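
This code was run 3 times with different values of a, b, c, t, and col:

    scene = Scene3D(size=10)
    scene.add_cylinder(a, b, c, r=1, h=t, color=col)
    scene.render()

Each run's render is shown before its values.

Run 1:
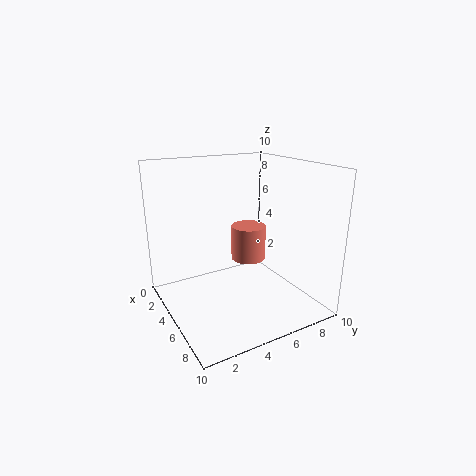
a = 8, b = 4, c = 5, t = 2, col = 'salmon'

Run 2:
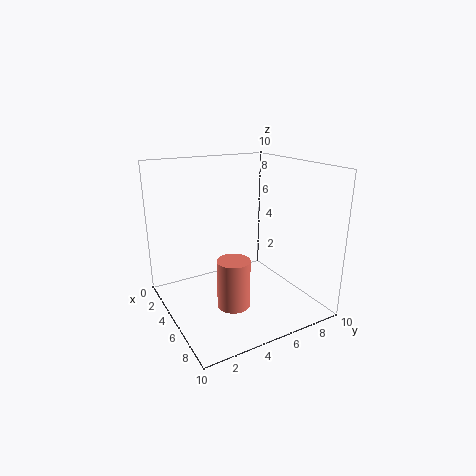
a = 8, b = 3, c = 2, t = 3, col = 'salmon'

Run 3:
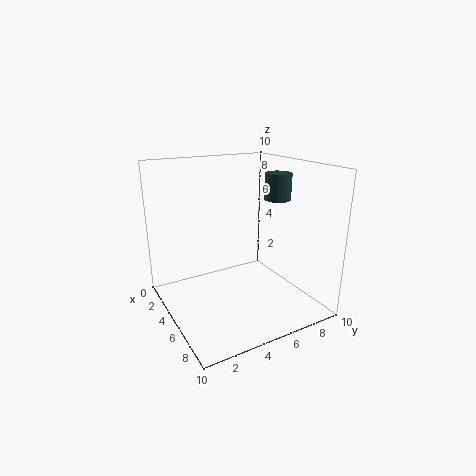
a = 4, b = 9, c = 7, t = 2, col = 'darkslategray'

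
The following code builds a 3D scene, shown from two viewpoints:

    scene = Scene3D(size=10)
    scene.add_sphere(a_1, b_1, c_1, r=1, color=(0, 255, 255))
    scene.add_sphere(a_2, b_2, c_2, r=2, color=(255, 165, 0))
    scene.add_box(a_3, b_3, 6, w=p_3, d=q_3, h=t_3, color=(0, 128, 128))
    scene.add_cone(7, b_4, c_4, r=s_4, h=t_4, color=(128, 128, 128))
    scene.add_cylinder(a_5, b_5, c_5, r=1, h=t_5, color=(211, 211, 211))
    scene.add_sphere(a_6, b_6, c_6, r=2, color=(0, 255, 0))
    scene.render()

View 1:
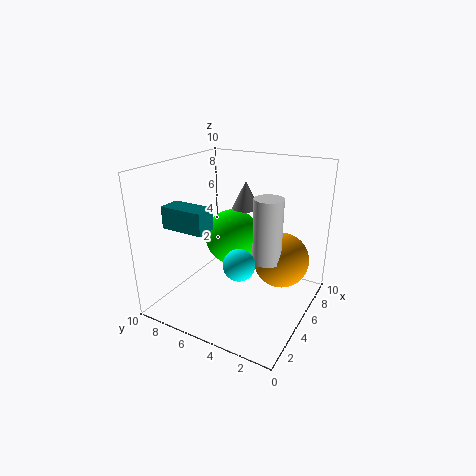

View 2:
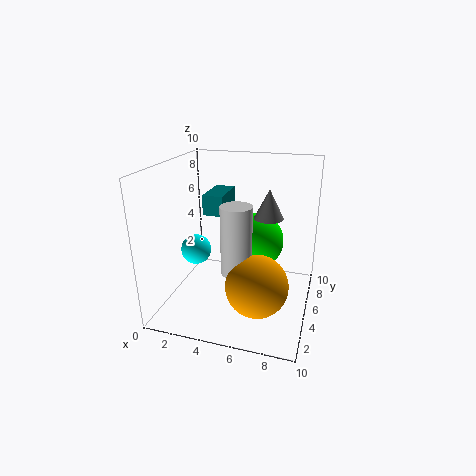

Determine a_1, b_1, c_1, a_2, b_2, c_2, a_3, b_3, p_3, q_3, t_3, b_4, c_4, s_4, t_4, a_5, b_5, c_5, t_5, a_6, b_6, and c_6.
a_1 = 2.5; b_1 = 3.5; c_1 = 4.5; a_2 = 7; b_2 = 2.5; c_2 = 3; a_3 = 2; b_3 = 6; p_3 = 1.5; q_3 = 3; t_3 = 1.5; b_4 = 5.5; c_4 = 6.5; s_4 = 1; t_4 = 2; a_5 = 5.5; b_5 = 3; c_5 = 3.5; t_5 = 4.5; a_6 = 6; b_6 = 6; c_6 = 4.5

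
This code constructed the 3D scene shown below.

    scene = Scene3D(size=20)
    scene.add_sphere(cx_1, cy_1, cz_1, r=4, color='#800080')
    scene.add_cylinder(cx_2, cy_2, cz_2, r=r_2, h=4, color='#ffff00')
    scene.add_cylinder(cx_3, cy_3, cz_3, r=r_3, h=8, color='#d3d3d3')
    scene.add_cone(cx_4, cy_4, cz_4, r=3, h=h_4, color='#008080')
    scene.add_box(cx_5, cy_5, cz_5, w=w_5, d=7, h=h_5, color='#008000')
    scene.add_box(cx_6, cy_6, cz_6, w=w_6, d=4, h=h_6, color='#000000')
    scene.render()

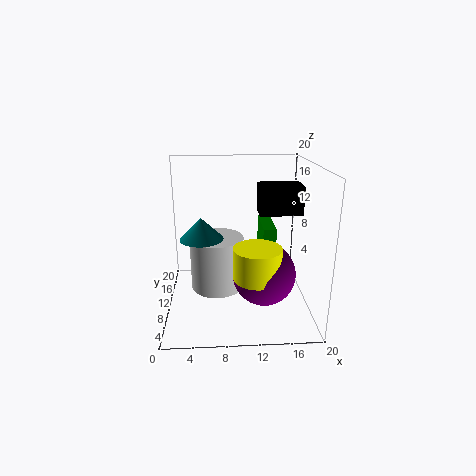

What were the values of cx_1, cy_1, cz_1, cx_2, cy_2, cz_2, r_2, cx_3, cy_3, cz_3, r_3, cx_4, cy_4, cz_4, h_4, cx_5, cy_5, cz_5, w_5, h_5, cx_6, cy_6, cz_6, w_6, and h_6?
cx_1 = 13; cy_1 = 5; cz_1 = 7; cx_2 = 12; cy_2 = 4; cz_2 = 7; r_2 = 3; cx_3 = 7; cy_3 = 13; cz_3 = 1; r_3 = 4; cx_4 = 5; cy_4 = 10; cz_4 = 10; h_4 = 3; cx_5 = 14; cy_5 = 13; cz_5 = 4; w_5 = 2; h_5 = 6; cx_6 = 13; cy_6 = 10; cz_6 = 13; w_6 = 6; h_6 = 4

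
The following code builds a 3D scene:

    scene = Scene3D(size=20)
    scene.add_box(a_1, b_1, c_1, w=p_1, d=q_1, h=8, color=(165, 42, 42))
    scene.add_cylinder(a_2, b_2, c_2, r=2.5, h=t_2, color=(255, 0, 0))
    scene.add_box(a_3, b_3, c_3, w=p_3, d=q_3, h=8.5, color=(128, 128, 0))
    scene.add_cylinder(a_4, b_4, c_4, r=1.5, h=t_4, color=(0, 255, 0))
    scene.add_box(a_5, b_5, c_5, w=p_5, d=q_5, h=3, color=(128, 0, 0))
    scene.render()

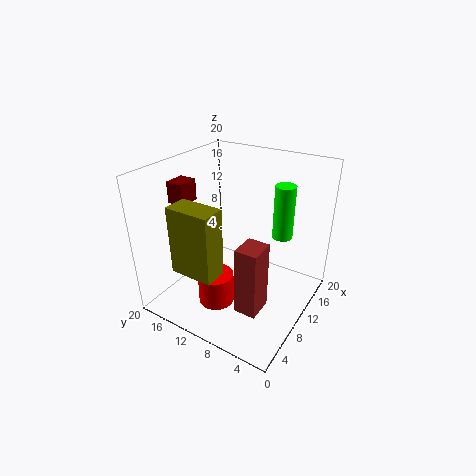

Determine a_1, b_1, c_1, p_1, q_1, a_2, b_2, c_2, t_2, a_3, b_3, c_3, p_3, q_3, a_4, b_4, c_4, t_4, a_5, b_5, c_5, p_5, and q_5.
a_1 = 0.5
b_1 = 2
c_1 = 7
p_1 = 3
q_1 = 2.5
a_2 = 6.5
b_2 = 11.5
c_2 = 1
t_2 = 4.5
a_3 = 0.5
b_3 = 8
c_3 = 9
p_3 = 3
q_3 = 5.5
a_4 = 16
b_4 = 6
c_4 = 8.5
t_4 = 8
a_5 = 6.5
b_5 = 16.5
c_5 = 14.5
p_5 = 3
q_5 = 2.5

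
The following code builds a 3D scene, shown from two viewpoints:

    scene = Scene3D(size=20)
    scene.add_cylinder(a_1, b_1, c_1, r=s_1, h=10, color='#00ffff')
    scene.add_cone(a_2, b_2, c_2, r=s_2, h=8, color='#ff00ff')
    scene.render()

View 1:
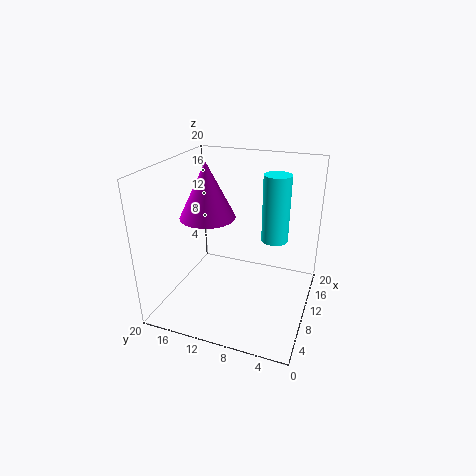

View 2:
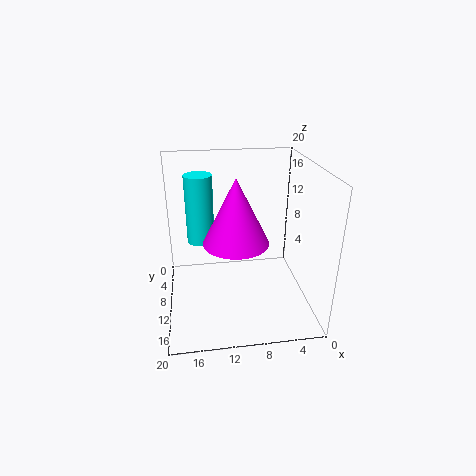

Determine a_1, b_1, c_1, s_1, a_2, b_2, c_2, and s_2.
a_1 = 15; b_1 = 6; c_1 = 8; s_1 = 2; a_2 = 11; b_2 = 15; c_2 = 12; s_2 = 4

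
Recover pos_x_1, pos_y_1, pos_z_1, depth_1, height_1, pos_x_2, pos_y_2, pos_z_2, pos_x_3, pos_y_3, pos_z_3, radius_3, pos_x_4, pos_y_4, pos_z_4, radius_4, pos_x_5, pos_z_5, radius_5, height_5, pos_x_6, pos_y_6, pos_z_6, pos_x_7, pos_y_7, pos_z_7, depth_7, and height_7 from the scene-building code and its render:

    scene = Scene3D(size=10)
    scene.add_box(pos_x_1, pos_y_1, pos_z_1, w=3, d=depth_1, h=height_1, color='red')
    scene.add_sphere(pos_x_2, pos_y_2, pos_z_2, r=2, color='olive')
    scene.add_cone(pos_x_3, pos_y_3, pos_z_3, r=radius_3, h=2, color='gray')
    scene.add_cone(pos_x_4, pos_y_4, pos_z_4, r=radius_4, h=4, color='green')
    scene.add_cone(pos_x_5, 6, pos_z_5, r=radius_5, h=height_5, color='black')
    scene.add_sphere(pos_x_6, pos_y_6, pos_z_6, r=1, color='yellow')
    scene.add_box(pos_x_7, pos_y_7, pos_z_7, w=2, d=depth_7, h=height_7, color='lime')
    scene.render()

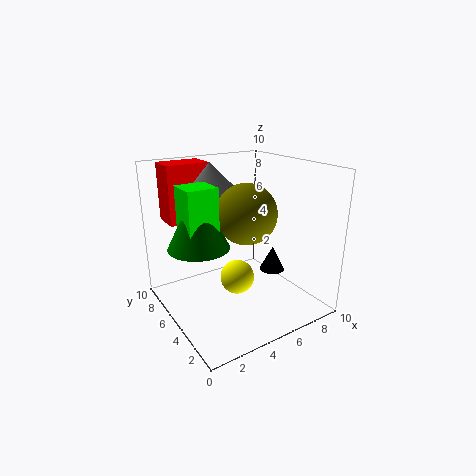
pos_x_1 = 1, pos_y_1 = 7, pos_z_1 = 6, depth_1 = 2, height_1 = 4, pos_x_2 = 5, pos_y_2 = 4, pos_z_2 = 7, pos_x_3 = 4, pos_y_3 = 7, pos_z_3 = 8, radius_3 = 2, pos_x_4 = 2, pos_y_4 = 5, pos_z_4 = 5, radius_4 = 2, pos_x_5 = 9, pos_z_5 = 1, radius_5 = 1, height_5 = 2, pos_x_6 = 3, pos_y_6 = 2, pos_z_6 = 4, pos_x_7 = 1, pos_y_7 = 4, pos_z_7 = 5, depth_7 = 2, height_7 = 4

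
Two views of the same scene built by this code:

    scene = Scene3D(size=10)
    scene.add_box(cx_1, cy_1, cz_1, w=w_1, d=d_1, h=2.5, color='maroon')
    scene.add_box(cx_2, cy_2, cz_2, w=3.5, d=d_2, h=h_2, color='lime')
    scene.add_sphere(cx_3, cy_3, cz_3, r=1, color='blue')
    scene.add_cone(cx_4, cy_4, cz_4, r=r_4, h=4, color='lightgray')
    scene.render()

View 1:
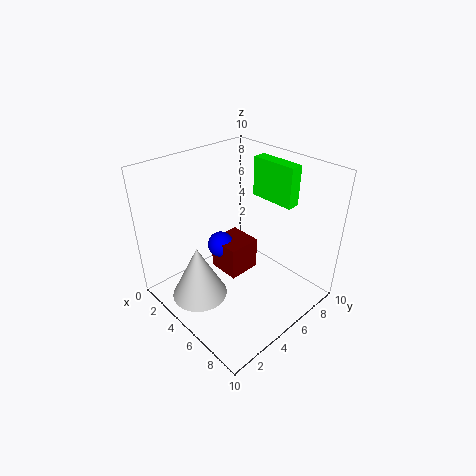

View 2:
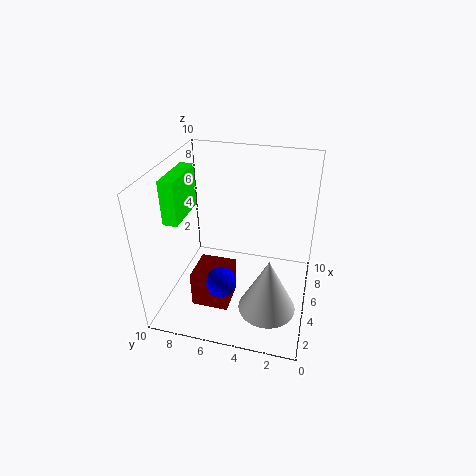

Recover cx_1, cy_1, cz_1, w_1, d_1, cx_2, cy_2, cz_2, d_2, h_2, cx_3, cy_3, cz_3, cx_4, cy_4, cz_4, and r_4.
cx_1 = 2
cy_1 = 5
cz_1 = 1
w_1 = 2.5
d_1 = 2.5
cx_2 = 3
cy_2 = 8.5
cz_2 = 6.5
d_2 = 1
h_2 = 3
cx_3 = 2.5
cy_3 = 5.5
cz_3 = 3
cx_4 = 3.5
cy_4 = 2.5
cz_4 = 0.5
r_4 = 2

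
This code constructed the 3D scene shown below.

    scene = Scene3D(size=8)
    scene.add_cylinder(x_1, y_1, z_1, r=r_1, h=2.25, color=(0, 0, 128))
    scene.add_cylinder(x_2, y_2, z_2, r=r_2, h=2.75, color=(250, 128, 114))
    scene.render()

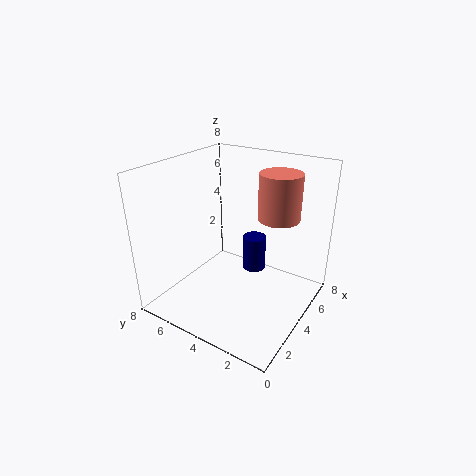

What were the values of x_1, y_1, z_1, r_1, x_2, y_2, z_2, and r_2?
x_1 = 6.75
y_1 = 4.5
z_1 = 0.5
r_1 = 0.75
x_2 = 6.5
y_2 = 2.75
z_2 = 4.5
r_2 = 1.25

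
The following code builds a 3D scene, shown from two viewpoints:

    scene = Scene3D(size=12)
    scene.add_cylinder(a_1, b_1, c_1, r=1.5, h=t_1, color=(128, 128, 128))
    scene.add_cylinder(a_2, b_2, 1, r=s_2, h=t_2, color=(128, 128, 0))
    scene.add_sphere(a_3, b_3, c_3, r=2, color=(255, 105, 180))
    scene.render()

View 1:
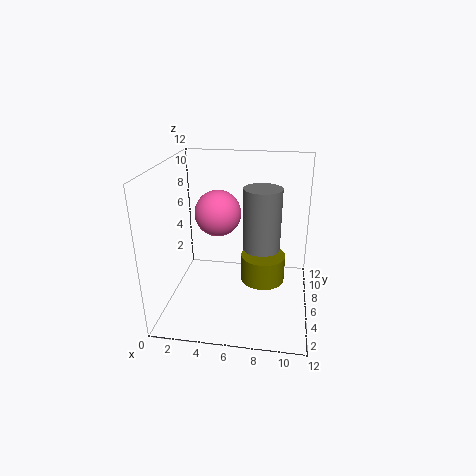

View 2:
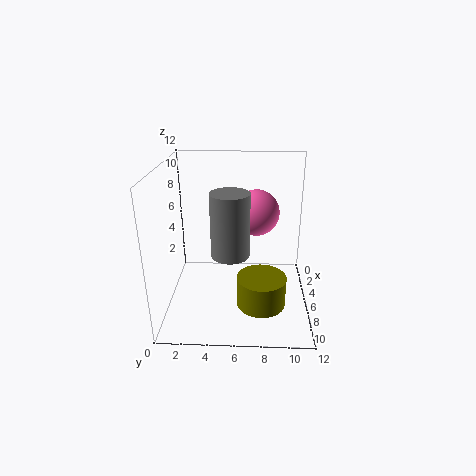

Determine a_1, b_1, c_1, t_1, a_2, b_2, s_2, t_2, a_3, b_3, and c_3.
a_1 = 8, b_1 = 5.5, c_1 = 5.5, t_1 = 5, a_2 = 8, b_2 = 8, s_2 = 2, t_2 = 2.5, a_3 = 4, b_3 = 7.5, c_3 = 7.5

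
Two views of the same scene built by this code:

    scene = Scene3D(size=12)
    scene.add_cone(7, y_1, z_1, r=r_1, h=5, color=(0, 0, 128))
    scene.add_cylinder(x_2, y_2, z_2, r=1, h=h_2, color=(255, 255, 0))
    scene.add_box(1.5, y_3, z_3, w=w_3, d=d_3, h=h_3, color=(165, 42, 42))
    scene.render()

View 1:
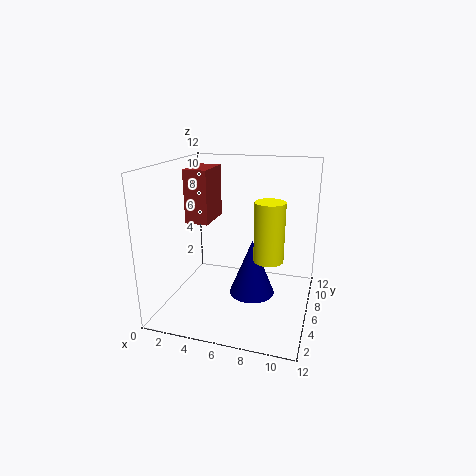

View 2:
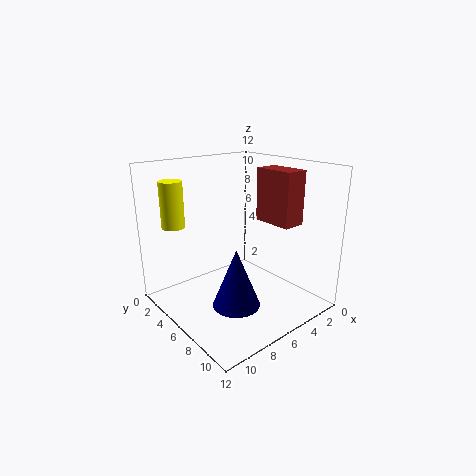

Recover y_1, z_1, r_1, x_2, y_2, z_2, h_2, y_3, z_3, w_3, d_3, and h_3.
y_1 = 7, z_1 = 0.5, r_1 = 2, x_2 = 9.5, y_2 = 1.5, z_2 = 6.5, h_2 = 4, y_3 = 5.5, z_3 = 7, w_3 = 2, d_3 = 3.5, h_3 = 4.5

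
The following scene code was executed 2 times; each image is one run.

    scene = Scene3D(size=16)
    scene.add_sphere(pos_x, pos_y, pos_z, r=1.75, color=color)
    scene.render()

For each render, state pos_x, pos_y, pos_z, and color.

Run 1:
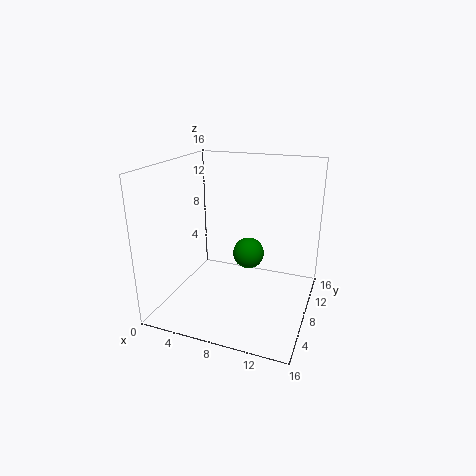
pos_x = 9
pos_y = 8.75
pos_z = 6
color = 'green'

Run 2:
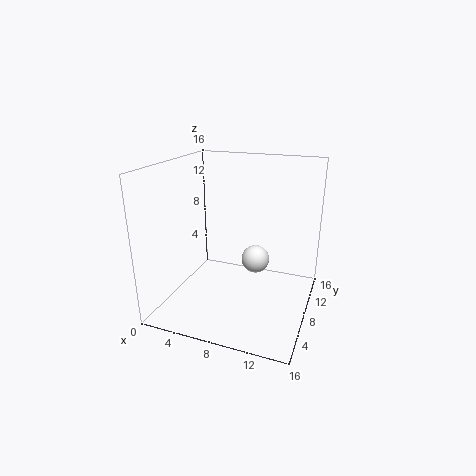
pos_x = 8.75
pos_y = 12.25
pos_z = 3.5
color = 'white'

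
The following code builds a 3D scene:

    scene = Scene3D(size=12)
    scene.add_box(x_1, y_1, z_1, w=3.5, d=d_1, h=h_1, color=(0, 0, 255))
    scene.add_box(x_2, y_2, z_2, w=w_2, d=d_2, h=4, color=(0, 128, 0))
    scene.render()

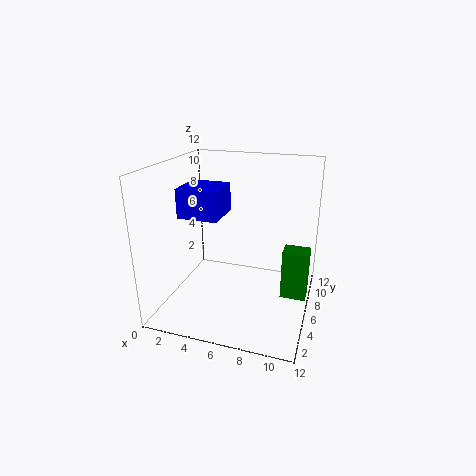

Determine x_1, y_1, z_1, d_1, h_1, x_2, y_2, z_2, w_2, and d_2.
x_1 = 1, y_1 = 5, z_1 = 7.5, d_1 = 3.5, h_1 = 2.5, x_2 = 10, y_2 = 4.5, z_2 = 2, w_2 = 2, d_2 = 1.5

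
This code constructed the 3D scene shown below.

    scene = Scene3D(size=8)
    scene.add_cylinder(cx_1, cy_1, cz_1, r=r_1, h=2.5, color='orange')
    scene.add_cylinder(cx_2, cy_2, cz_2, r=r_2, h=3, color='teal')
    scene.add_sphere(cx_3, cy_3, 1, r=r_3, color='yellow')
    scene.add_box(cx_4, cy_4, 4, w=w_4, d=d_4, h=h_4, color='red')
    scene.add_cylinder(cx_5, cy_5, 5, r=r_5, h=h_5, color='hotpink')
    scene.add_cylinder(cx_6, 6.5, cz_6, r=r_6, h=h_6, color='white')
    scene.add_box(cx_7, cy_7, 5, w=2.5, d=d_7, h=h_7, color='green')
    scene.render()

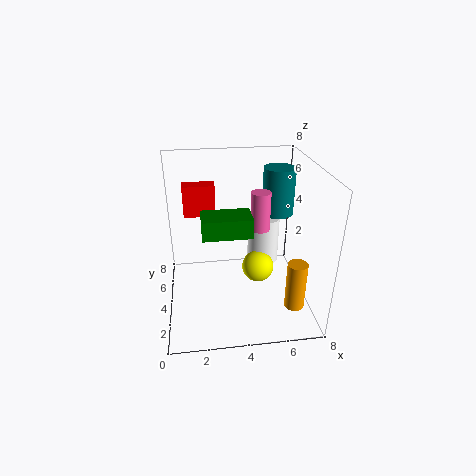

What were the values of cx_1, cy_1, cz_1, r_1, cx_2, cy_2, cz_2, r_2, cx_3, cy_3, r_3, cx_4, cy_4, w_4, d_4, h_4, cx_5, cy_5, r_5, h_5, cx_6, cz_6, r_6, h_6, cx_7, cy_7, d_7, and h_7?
cx_1 = 6.5; cy_1 = 1; cz_1 = 1.5; r_1 = 0.5; cx_2 = 7; cy_2 = 7; cz_2 = 4; r_2 = 1; cx_3 = 5.5; cy_3 = 5.5; r_3 = 1; cx_4 = 1; cy_4 = 7; w_4 = 2; d_4 = 1; h_4 = 2; cx_5 = 5; cy_5 = 3; r_5 = 0.5; h_5 = 2; cx_6 = 6; cz_6 = 1; r_6 = 1; h_6 = 3; cx_7 = 2; cy_7 = 2; d_7 = 1.5; h_7 = 1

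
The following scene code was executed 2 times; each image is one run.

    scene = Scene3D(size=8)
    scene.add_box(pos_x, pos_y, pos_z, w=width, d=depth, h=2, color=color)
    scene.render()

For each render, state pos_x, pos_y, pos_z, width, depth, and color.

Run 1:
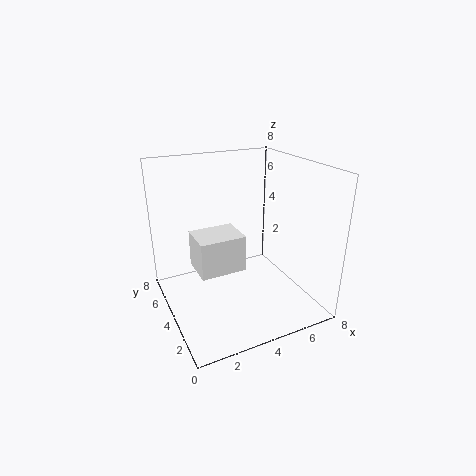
pos_x = 1.5, pos_y = 3, pos_z = 2.5, width = 2.5, depth = 2, color = 'white'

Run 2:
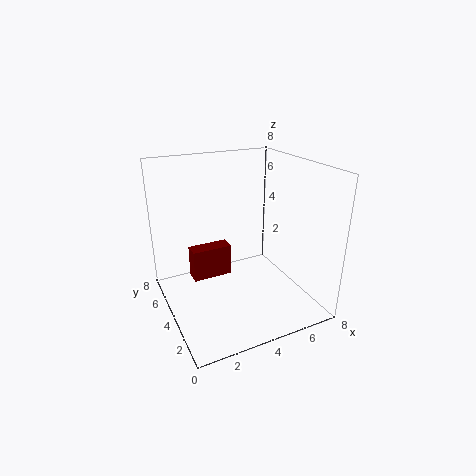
pos_x = 2, pos_y = 6, pos_z = 0.5, width = 2.5, depth = 1, color = 'maroon'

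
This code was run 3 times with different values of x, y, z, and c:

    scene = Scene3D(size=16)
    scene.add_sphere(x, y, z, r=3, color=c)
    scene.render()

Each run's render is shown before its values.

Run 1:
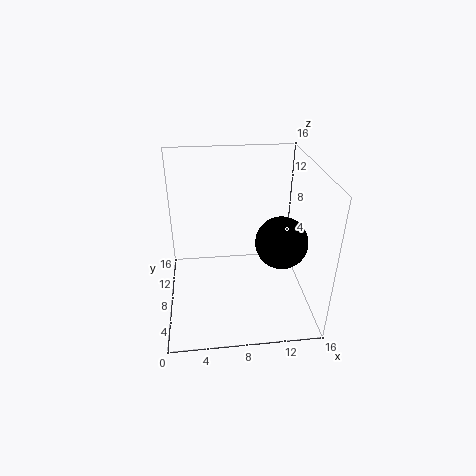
x = 13, y = 8, z = 7, c = 'black'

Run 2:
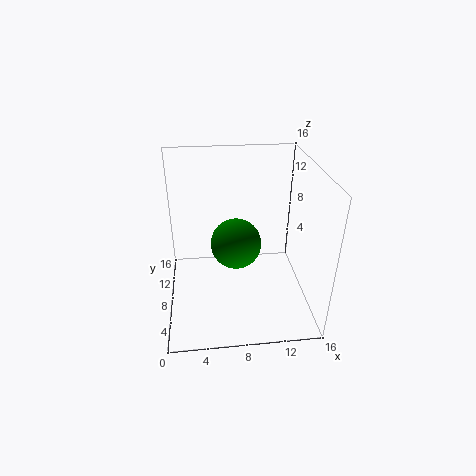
x = 8, y = 10, z = 6, c = 'green'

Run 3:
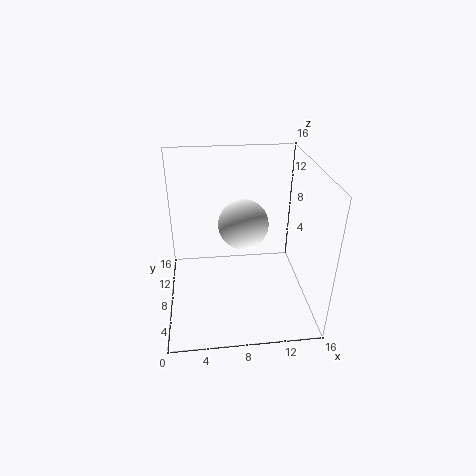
x = 9, y = 11, z = 8, c = 'white'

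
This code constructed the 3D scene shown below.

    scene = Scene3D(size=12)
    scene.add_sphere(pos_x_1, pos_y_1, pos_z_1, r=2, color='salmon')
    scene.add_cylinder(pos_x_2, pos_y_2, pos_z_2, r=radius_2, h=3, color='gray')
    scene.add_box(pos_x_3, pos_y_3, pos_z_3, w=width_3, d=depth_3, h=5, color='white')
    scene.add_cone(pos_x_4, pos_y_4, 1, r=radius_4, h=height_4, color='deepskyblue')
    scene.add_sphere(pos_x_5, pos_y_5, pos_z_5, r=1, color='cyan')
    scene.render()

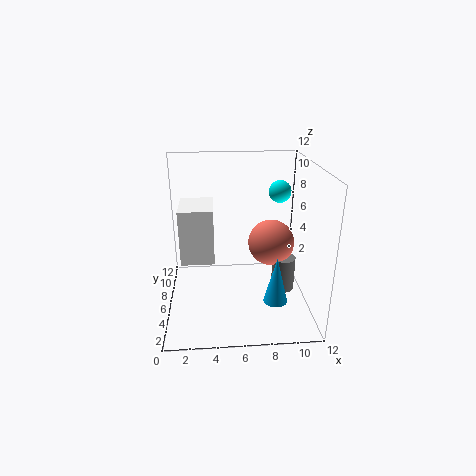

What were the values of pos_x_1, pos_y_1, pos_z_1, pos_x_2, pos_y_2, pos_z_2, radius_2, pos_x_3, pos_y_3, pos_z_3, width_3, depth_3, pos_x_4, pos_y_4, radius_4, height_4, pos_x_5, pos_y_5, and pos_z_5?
pos_x_1 = 9, pos_y_1 = 7, pos_z_1 = 5, pos_x_2 = 10, pos_y_2 = 6, pos_z_2 = 1, radius_2 = 1, pos_x_3 = 1, pos_y_3 = 7, pos_z_3 = 3, width_3 = 3, depth_3 = 4, pos_x_4 = 9, pos_y_4 = 4, radius_4 = 1, height_4 = 4, pos_x_5 = 10, pos_y_5 = 9, pos_z_5 = 9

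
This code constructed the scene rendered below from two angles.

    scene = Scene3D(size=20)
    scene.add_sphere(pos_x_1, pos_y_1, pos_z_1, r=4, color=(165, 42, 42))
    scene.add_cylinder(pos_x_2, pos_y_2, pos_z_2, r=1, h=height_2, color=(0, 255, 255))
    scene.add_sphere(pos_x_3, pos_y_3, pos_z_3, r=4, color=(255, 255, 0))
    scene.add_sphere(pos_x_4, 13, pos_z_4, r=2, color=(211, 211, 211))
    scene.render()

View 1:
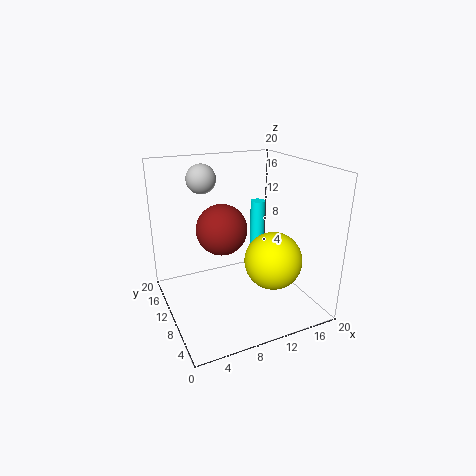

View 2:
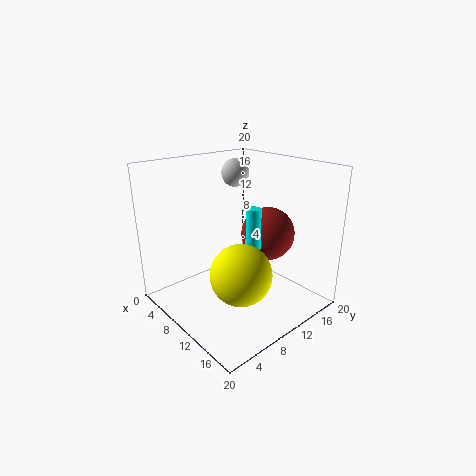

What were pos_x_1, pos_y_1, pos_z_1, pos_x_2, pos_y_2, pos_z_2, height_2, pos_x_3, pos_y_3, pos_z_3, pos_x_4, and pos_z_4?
pos_x_1 = 10; pos_y_1 = 16; pos_z_1 = 9; pos_x_2 = 13; pos_y_2 = 10; pos_z_2 = 8; height_2 = 7; pos_x_3 = 14; pos_y_3 = 7; pos_z_3 = 7; pos_x_4 = 6; pos_z_4 = 18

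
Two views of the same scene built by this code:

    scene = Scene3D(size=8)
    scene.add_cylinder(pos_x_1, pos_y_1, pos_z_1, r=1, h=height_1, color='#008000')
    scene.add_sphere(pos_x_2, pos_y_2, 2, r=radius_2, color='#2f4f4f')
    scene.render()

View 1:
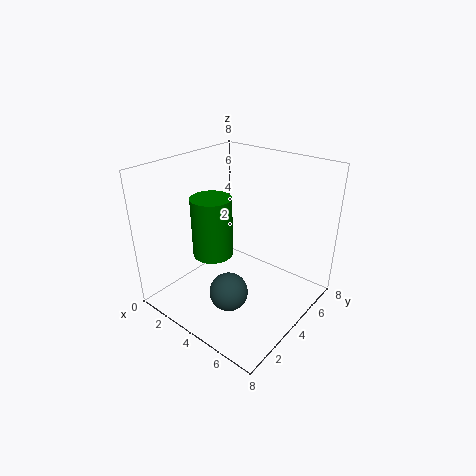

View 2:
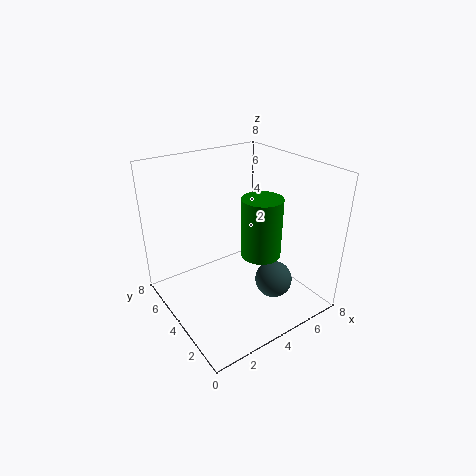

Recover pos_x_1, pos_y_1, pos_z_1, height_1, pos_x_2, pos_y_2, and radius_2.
pos_x_1 = 4
pos_y_1 = 2
pos_z_1 = 4
height_1 = 3
pos_x_2 = 5
pos_y_2 = 2
radius_2 = 1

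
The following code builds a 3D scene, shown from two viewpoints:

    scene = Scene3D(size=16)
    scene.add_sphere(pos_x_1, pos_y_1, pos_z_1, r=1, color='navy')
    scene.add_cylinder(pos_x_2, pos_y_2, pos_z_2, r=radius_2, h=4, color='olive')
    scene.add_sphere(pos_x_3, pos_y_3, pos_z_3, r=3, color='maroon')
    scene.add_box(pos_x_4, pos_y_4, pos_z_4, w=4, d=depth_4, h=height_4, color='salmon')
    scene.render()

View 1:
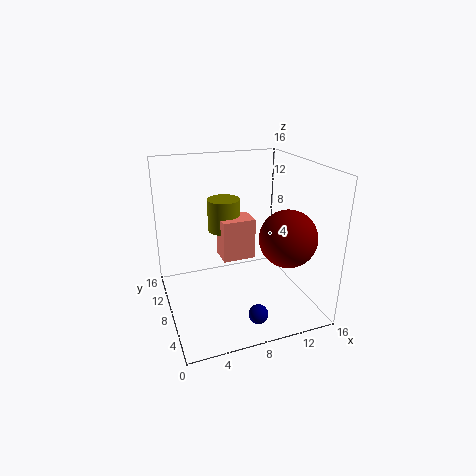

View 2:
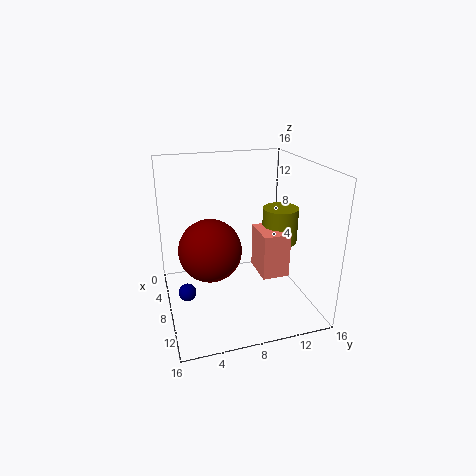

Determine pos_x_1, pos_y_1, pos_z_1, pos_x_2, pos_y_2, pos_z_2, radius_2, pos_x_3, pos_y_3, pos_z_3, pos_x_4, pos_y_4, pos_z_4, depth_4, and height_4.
pos_x_1 = 8
pos_y_1 = 2
pos_z_1 = 2
pos_x_2 = 8
pos_y_2 = 13
pos_z_2 = 7
radius_2 = 2
pos_x_3 = 12
pos_y_3 = 4
pos_z_3 = 9
pos_x_4 = 7
pos_y_4 = 10
pos_z_4 = 4
depth_4 = 3
height_4 = 5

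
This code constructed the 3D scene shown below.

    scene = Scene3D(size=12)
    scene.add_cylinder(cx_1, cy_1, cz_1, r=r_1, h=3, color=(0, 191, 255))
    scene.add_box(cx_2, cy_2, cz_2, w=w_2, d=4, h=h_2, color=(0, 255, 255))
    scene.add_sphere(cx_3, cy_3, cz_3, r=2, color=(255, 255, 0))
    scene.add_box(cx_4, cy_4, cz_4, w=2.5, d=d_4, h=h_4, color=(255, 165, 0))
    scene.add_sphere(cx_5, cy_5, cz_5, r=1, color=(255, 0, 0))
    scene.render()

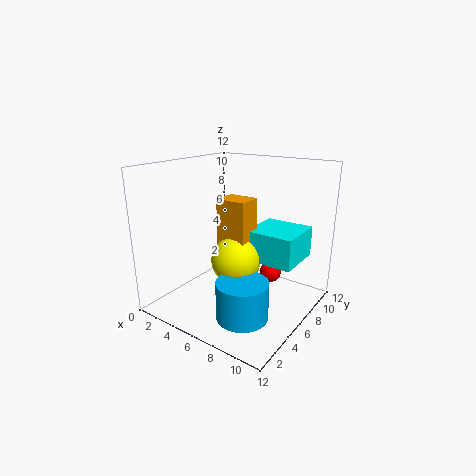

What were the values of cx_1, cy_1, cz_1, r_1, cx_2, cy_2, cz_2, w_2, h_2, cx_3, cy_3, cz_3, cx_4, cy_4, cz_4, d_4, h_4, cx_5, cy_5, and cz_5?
cx_1 = 8.5
cy_1 = 3
cz_1 = 1
r_1 = 2
cx_2 = 7
cy_2 = 5.5
cz_2 = 4.5
w_2 = 4
h_2 = 2.5
cx_3 = 6.5
cy_3 = 5
cz_3 = 4.5
cx_4 = 5
cy_4 = 4.5
cz_4 = 5
d_4 = 2
h_4 = 4.5
cx_5 = 7
cy_5 = 10
cz_5 = 1.5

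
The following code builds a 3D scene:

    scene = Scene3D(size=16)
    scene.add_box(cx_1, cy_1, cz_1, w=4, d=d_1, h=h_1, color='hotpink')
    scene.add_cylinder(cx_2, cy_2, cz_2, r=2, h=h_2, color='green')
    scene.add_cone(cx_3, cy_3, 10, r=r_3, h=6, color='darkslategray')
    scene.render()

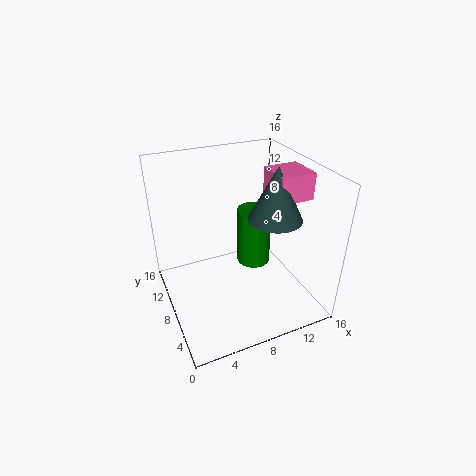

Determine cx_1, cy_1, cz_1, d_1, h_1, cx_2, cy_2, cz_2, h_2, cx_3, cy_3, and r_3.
cx_1 = 12; cy_1 = 6; cz_1 = 12; d_1 = 4; h_1 = 3; cx_2 = 11; cy_2 = 10; cz_2 = 3; h_2 = 7; cx_3 = 12; cy_3 = 7; r_3 = 3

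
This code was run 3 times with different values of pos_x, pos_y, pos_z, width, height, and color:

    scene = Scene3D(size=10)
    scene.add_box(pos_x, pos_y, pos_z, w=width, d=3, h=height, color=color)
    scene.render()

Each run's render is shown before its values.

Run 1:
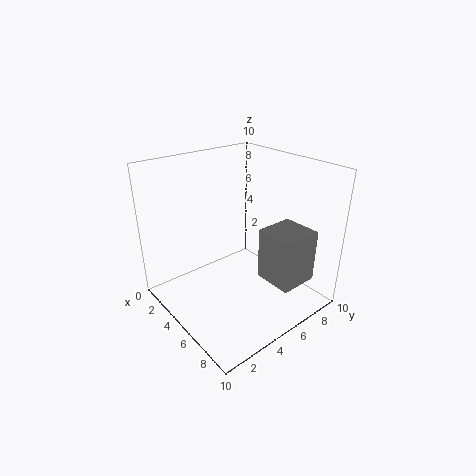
pos_x = 5, pos_y = 7, pos_z = 1, width = 3, height = 4, color = 'gray'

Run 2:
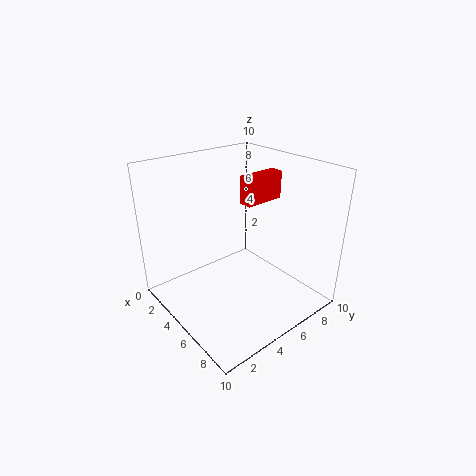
pos_x = 4, pos_y = 6, pos_z = 7, width = 1, height = 2, color = 'red'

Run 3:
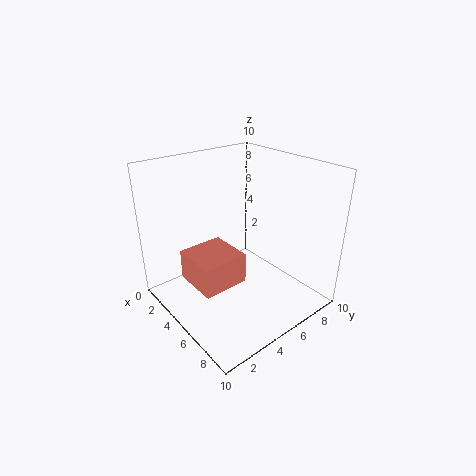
pos_x = 4, pos_y = 1, pos_z = 3, width = 3, height = 2, color = 'salmon'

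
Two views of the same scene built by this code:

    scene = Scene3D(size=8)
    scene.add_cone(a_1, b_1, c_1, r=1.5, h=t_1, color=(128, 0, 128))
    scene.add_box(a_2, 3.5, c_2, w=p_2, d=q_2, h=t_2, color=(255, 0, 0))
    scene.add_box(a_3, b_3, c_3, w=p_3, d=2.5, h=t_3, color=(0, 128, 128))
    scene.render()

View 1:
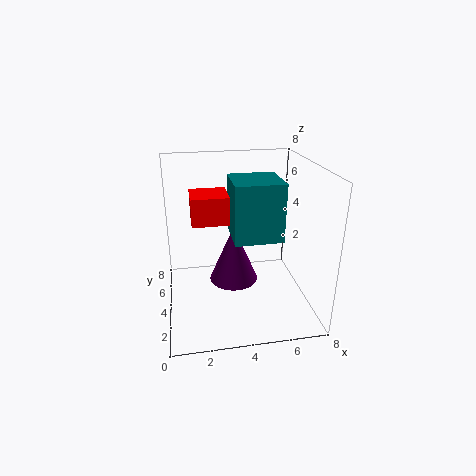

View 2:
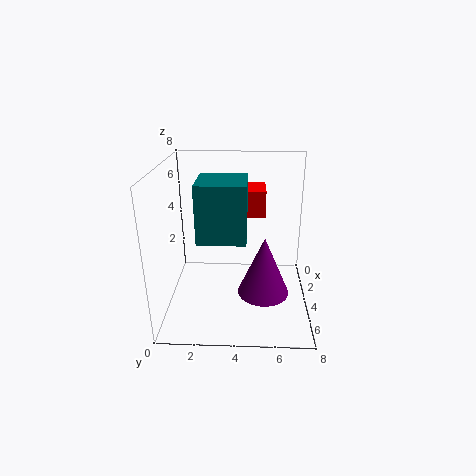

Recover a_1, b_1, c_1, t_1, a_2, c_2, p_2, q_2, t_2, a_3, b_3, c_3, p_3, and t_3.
a_1 = 4
b_1 = 5.5
c_1 = 0.5
t_1 = 3.5
a_2 = 1.5
c_2 = 5
p_2 = 2
q_2 = 2
t_2 = 1.5
a_3 = 3.5
b_3 = 2
c_3 = 4.5
p_3 = 2.5
t_3 = 3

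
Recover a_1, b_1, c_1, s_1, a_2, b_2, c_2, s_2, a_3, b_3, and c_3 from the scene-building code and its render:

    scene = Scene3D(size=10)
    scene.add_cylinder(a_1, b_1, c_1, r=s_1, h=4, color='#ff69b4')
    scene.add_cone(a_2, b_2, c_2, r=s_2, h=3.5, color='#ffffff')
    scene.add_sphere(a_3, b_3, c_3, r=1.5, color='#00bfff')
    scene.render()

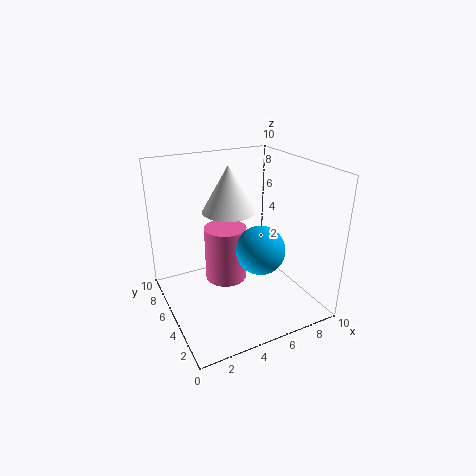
a_1 = 4.5, b_1 = 6, c_1 = 1.5, s_1 = 1.5, a_2 = 5.5, b_2 = 7.5, c_2 = 6, s_2 = 2, a_3 = 5, b_3 = 2, c_3 = 5.5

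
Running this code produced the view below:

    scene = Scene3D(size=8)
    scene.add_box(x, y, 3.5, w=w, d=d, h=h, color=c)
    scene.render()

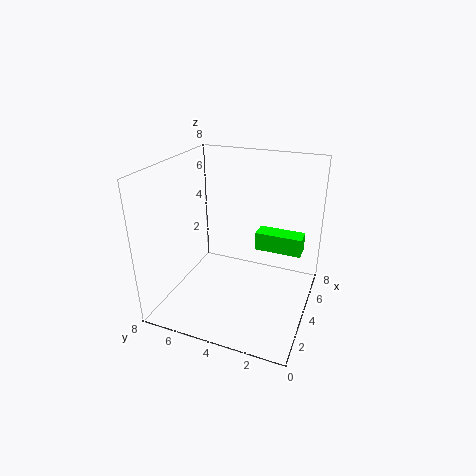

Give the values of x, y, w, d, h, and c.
x = 4; y = 0.5; w = 1; d = 2.5; h = 1; c = 'lime'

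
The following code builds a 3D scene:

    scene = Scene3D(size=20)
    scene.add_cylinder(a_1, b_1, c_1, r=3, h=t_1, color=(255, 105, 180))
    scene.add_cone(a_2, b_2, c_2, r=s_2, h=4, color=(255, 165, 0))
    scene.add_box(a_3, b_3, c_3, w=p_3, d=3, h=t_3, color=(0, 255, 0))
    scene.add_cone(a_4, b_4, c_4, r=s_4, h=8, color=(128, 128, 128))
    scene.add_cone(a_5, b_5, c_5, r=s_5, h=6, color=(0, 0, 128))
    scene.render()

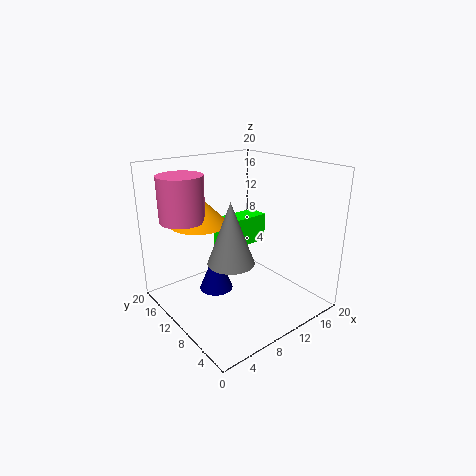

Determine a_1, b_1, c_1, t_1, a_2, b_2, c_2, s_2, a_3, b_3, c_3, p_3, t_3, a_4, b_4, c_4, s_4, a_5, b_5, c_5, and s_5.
a_1 = 3.5; b_1 = 13.5; c_1 = 13; t_1 = 6; a_2 = 6; b_2 = 13.5; c_2 = 12; s_2 = 4; a_3 = 8; b_3 = 10; c_3 = 8.5; p_3 = 7; t_3 = 4; a_4 = 6.5; b_4 = 7; c_4 = 8.5; s_4 = 3; a_5 = 8.5; b_5 = 13.5; c_5 = 1; s_5 = 2.5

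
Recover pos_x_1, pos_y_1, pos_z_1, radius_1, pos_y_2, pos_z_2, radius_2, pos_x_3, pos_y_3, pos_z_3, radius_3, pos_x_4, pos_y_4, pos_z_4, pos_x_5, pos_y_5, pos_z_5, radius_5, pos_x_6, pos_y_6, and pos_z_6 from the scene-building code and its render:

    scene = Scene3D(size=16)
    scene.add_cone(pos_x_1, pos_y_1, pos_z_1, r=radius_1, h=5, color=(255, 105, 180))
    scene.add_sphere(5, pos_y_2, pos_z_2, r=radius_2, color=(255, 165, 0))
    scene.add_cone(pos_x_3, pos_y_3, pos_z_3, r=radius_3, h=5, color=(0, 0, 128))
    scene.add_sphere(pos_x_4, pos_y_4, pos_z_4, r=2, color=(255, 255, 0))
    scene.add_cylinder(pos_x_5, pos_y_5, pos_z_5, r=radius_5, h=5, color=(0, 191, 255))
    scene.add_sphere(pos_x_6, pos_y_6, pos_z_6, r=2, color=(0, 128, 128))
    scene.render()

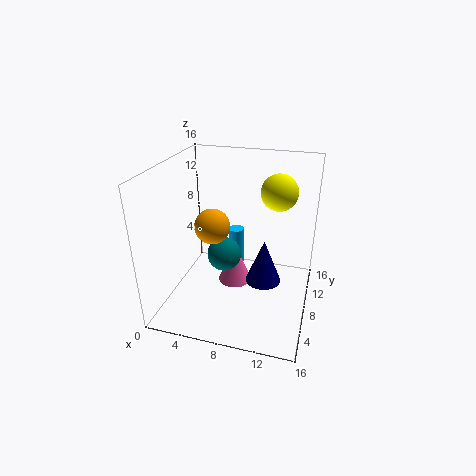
pos_x_1 = 7
pos_y_1 = 10
pos_z_1 = 1
radius_1 = 2
pos_y_2 = 8
pos_z_2 = 9
radius_2 = 2
pos_x_3 = 11
pos_y_3 = 8
pos_z_3 = 3
radius_3 = 2
pos_x_4 = 12
pos_y_4 = 10
pos_z_4 = 13
pos_x_5 = 6
pos_y_5 = 14
pos_z_5 = 1
radius_5 = 1
pos_x_6 = 6
pos_y_6 = 9
pos_z_6 = 5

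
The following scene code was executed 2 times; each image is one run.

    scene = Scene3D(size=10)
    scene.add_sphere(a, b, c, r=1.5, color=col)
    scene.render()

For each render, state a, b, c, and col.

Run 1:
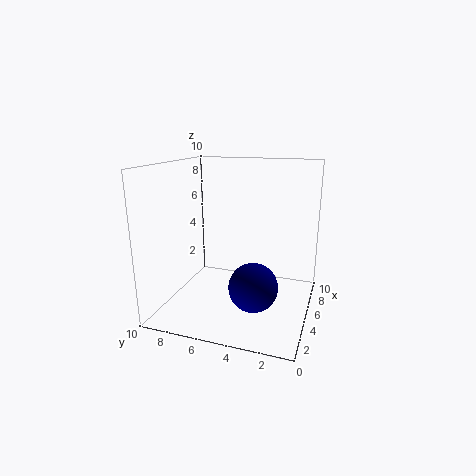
a = 2; b = 3; c = 3; col = 'navy'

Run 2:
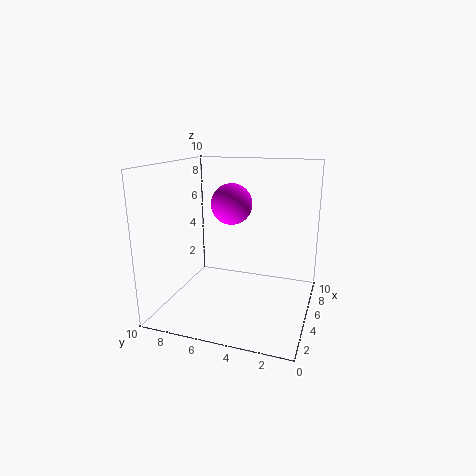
a = 6.5; b = 6; c = 7; col = 'magenta'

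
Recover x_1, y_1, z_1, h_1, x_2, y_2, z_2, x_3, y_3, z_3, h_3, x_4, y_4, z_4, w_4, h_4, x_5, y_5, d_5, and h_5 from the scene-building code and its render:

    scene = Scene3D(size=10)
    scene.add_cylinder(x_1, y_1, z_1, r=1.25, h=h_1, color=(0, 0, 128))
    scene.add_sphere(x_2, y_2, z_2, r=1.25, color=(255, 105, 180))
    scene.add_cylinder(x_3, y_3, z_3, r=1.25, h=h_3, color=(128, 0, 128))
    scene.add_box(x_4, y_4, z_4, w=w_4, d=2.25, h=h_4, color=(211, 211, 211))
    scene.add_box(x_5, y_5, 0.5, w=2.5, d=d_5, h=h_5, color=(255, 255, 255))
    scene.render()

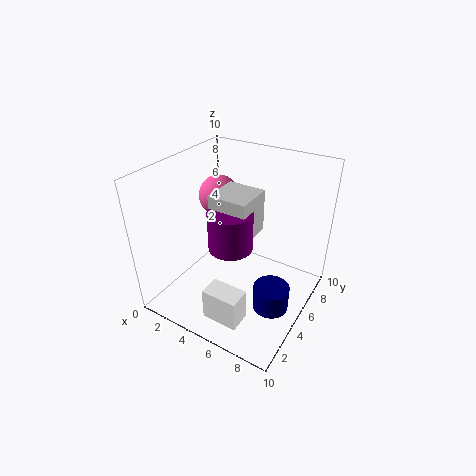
x_1 = 8, y_1 = 4.5, z_1 = 0.5, h_1 = 1.75, x_2 = 4.25, y_2 = 4, z_2 = 8.5, x_3 = 6.5, y_3 = 1.75, z_3 = 6.75, h_3 = 2.25, x_4 = 5.25, y_4 = 1.5, z_4 = 7.25, w_4 = 2.25, h_4 = 2.5, x_5 = 4.5, y_5 = 1.25, d_5 = 1.5, h_5 = 2.25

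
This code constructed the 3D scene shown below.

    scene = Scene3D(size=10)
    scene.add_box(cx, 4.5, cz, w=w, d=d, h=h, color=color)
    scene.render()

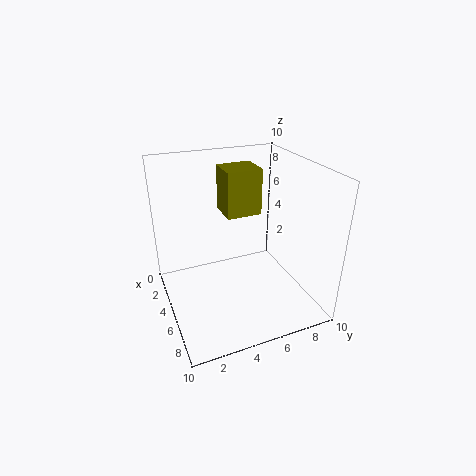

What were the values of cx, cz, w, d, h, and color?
cx = 2.25
cz = 6.25
w = 2.25
d = 2.5
h = 3.25
color = 'olive'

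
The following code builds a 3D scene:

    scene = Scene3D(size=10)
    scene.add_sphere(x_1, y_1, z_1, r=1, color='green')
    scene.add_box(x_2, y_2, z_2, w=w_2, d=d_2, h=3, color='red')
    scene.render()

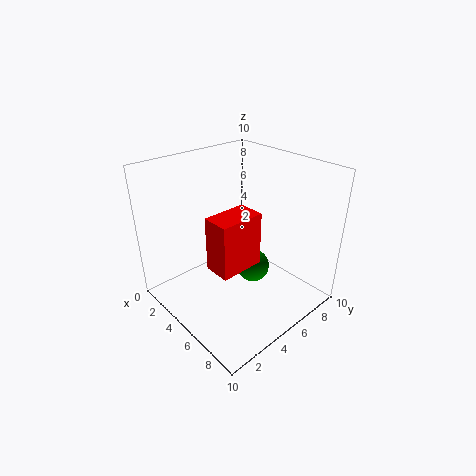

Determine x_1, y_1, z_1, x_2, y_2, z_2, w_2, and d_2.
x_1 = 7.5, y_1 = 4, z_1 = 4.5, x_2 = 7.5, y_2 = 0.5, z_2 = 6, w_2 = 1.5, d_2 = 2.5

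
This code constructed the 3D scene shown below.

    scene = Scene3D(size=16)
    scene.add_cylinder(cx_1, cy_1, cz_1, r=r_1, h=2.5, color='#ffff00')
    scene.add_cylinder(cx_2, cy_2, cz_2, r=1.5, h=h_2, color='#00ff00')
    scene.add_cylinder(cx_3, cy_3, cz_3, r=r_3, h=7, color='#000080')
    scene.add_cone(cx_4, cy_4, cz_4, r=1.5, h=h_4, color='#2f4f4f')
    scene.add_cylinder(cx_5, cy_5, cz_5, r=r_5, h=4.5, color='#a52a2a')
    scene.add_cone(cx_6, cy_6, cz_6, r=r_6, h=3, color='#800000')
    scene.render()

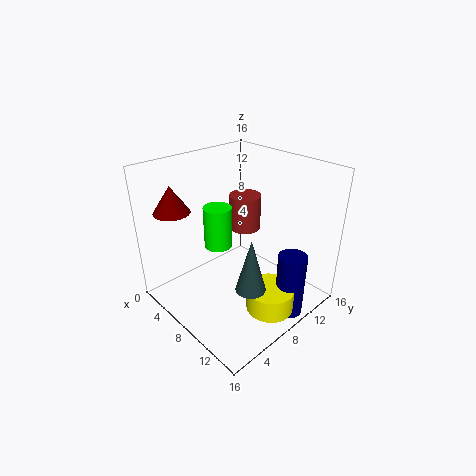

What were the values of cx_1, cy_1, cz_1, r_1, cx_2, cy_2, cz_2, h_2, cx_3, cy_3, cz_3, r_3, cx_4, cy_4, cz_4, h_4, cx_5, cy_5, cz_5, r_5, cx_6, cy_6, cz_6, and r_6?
cx_1 = 13.5; cy_1 = 7.5; cz_1 = 2; r_1 = 2.5; cx_2 = 7; cy_2 = 6; cz_2 = 7.5; h_2 = 4.5; cx_3 = 14.5; cy_3 = 9.5; cz_3 = 1; r_3 = 1.5; cx_4 = 13; cy_4 = 5; cz_4 = 5.5; h_4 = 5.5; cx_5 = 4; cy_5 = 13; cz_5 = 6; r_5 = 2; cx_6 = 3; cy_6 = 3; cz_6 = 11; r_6 = 2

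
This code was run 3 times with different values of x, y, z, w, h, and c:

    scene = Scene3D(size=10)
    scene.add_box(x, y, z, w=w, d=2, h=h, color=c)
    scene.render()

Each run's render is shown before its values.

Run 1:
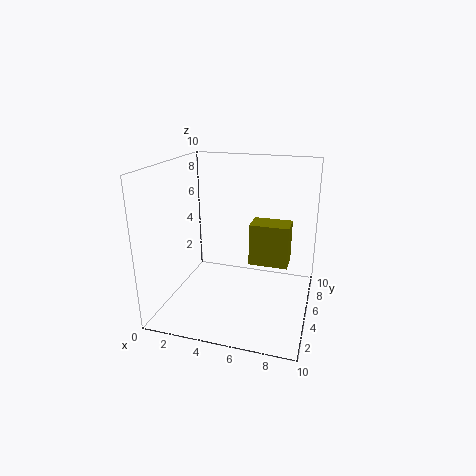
x = 5.25
y = 7
z = 2
w = 3
h = 3.25
c = 'olive'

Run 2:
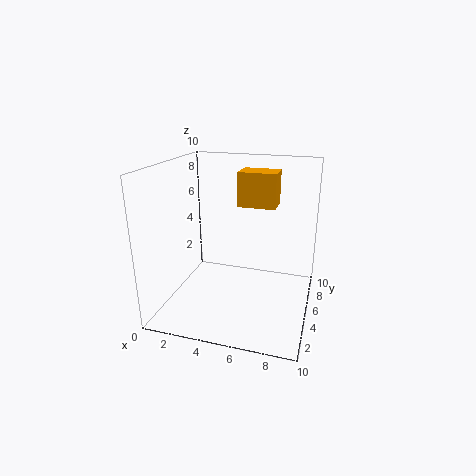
x = 4.5
y = 6.5
z = 6.75
w = 2.75
h = 2.5
c = 'orange'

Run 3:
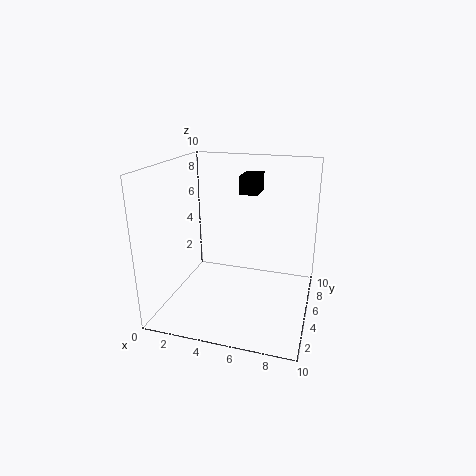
x = 5
y = 5.25
z = 8
w = 1.25
h = 1.25
c = 'black'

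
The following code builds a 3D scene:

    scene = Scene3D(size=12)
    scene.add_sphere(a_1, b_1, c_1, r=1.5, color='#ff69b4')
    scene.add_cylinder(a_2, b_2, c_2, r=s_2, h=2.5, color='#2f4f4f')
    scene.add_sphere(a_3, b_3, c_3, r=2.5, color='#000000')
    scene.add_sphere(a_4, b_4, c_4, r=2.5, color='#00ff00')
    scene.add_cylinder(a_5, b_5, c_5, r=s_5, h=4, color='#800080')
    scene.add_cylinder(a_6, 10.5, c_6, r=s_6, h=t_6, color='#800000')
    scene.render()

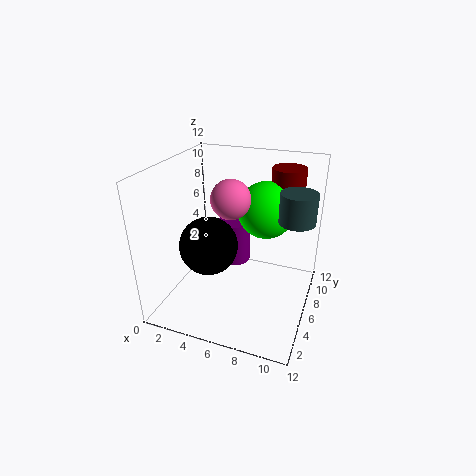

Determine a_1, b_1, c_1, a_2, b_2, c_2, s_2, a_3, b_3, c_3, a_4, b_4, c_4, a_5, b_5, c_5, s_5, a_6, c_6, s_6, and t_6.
a_1 = 6; b_1 = 4.5; c_1 = 10; a_2 = 10.5; b_2 = 7.5; c_2 = 7.5; s_2 = 1.5; a_3 = 3.5; b_3 = 5.5; c_3 = 5; a_4 = 7.5; b_4 = 9; c_4 = 7.5; a_5 = 4.5; b_5 = 9; c_5 = 2; s_5 = 1.5; a_6 = 9; c_6 = 6; s_6 = 1.5; t_6 = 5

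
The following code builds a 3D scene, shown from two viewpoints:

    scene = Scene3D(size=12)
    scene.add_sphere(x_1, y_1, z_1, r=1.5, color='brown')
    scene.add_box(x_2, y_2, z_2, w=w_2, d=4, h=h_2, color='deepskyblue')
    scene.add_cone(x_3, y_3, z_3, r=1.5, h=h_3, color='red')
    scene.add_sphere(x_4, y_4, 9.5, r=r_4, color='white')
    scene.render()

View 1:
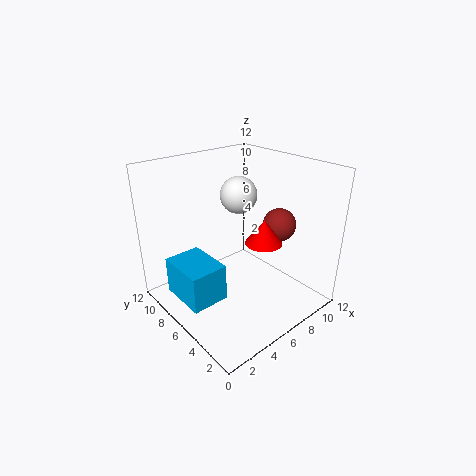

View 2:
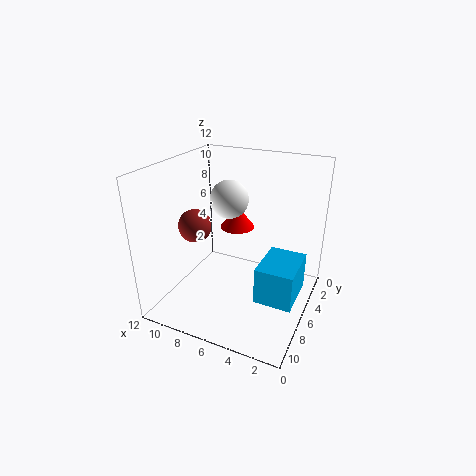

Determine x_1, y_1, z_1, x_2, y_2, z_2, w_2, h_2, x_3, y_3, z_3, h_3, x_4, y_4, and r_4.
x_1 = 10.5
y_1 = 5.5
z_1 = 6
x_2 = 0.5
y_2 = 4.5
z_2 = 2
w_2 = 3
h_2 = 3
x_3 = 7
y_3 = 4
z_3 = 6
h_3 = 2
x_4 = 6.5
y_4 = 6.5
r_4 = 1.5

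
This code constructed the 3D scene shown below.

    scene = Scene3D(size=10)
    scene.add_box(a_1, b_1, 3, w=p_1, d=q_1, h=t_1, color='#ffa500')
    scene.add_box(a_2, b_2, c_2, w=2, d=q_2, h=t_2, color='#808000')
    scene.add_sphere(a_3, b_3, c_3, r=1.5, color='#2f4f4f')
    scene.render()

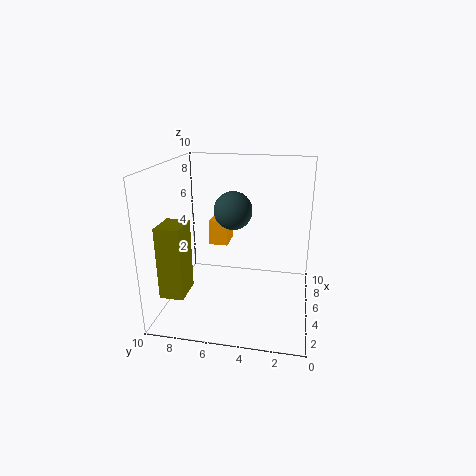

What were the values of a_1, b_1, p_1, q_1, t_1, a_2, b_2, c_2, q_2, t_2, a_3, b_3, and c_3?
a_1 = 8, b_1 = 6.5, p_1 = 2, q_1 = 1.5, t_1 = 2, a_2 = 0.5, b_2 = 7.5, c_2 = 2.5, q_2 = 1.5, t_2 = 4.5, a_3 = 8, b_3 = 6, c_3 = 6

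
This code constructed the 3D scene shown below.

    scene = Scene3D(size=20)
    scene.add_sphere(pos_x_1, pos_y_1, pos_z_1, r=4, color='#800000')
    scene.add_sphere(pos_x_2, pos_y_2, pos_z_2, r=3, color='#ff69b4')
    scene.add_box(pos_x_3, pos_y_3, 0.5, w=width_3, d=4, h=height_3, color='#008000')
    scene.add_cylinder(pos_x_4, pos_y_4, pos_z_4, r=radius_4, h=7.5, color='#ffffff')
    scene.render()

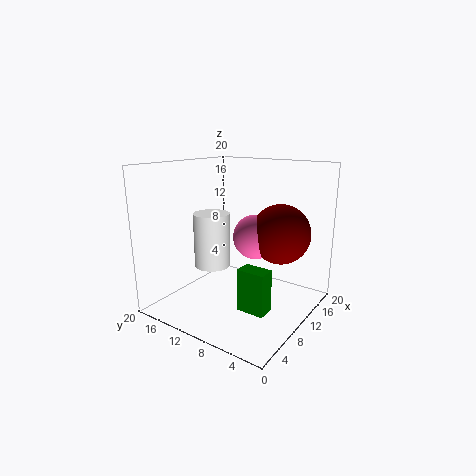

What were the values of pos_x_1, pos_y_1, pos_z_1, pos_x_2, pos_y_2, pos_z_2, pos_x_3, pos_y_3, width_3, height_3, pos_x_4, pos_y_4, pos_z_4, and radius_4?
pos_x_1 = 12
pos_y_1 = 4.5
pos_z_1 = 11
pos_x_2 = 10.5
pos_y_2 = 7.5
pos_z_2 = 10.5
pos_x_3 = 7.5
pos_y_3 = 4.5
width_3 = 2.5
height_3 = 6
pos_x_4 = 8
pos_y_4 = 13
pos_z_4 = 6
radius_4 = 2.5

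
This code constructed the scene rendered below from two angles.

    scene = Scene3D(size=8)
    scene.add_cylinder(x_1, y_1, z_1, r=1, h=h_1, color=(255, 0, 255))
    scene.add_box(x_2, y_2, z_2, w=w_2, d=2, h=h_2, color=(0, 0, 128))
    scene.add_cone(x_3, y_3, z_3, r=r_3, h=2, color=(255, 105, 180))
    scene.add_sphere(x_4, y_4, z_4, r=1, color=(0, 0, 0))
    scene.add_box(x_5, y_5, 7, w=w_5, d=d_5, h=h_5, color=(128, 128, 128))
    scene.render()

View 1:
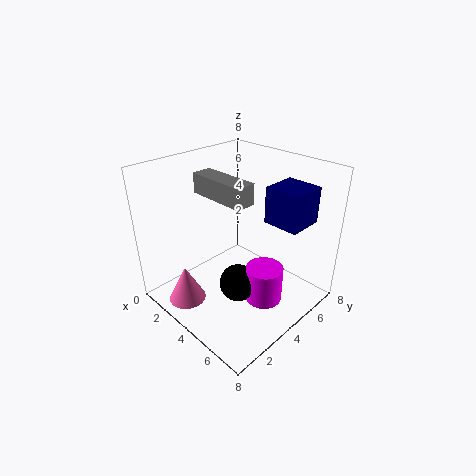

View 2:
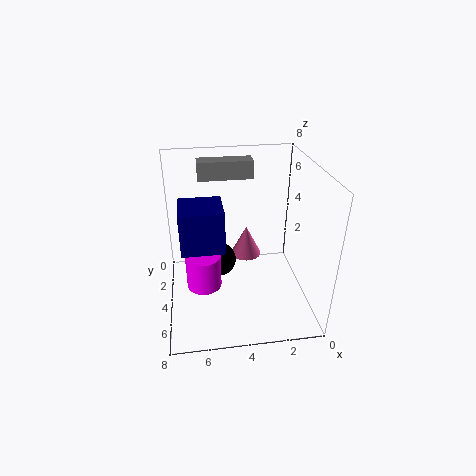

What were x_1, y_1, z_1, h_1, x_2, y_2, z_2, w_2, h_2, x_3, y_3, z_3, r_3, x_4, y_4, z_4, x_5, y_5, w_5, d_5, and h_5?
x_1 = 6, y_1 = 4, z_1 = 1, h_1 = 2, x_2 = 5, y_2 = 5, z_2 = 5, w_2 = 2, h_2 = 2, x_3 = 3, y_3 = 1, z_3 = 1, r_3 = 1, x_4 = 5, y_4 = 3, z_4 = 2, x_5 = 3, y_5 = 2, w_5 = 3, d_5 = 1, h_5 = 1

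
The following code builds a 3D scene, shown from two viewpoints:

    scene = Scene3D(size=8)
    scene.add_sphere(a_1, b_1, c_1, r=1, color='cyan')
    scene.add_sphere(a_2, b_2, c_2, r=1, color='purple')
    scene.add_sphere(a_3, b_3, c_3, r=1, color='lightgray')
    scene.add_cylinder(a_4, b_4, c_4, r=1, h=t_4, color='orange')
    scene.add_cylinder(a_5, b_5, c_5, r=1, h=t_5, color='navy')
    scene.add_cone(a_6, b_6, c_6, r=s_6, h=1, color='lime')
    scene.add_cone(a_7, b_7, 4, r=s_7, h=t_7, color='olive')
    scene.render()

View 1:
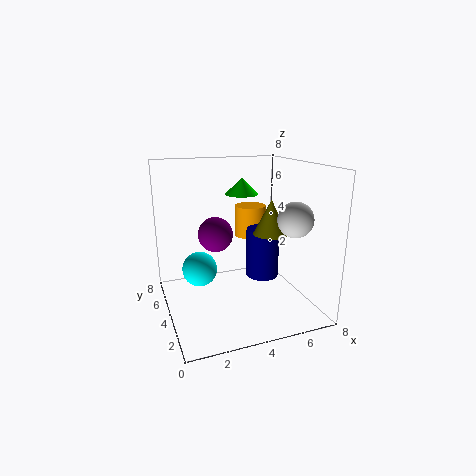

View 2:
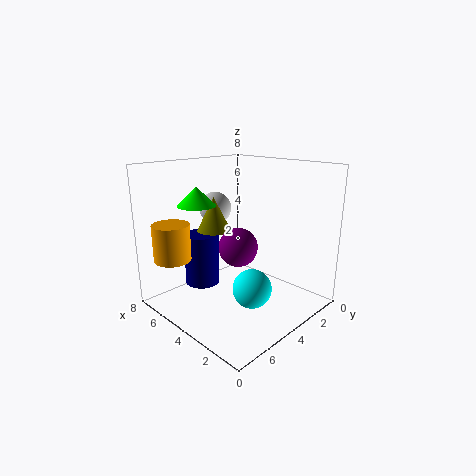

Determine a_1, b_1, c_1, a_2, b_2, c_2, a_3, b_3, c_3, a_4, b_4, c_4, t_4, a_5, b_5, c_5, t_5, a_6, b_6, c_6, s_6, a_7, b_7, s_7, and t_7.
a_1 = 2, b_1 = 5, c_1 = 2, a_2 = 3, b_2 = 5, c_2 = 4, a_3 = 7, b_3 = 3, c_3 = 5, a_4 = 6, b_4 = 7, c_4 = 3, t_4 = 2, a_5 = 6, b_5 = 5, c_5 = 1, t_5 = 3, a_6 = 5, b_6 = 6, c_6 = 6, s_6 = 1, a_7 = 6, b_7 = 4, s_7 = 1, t_7 = 2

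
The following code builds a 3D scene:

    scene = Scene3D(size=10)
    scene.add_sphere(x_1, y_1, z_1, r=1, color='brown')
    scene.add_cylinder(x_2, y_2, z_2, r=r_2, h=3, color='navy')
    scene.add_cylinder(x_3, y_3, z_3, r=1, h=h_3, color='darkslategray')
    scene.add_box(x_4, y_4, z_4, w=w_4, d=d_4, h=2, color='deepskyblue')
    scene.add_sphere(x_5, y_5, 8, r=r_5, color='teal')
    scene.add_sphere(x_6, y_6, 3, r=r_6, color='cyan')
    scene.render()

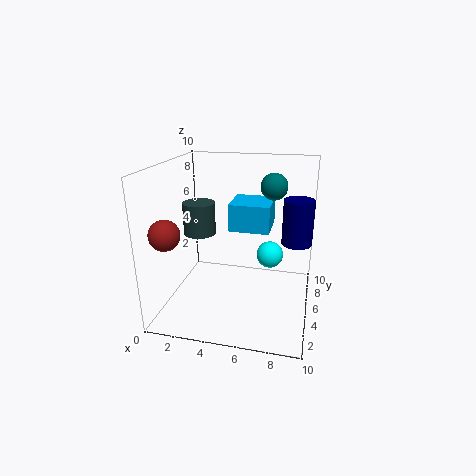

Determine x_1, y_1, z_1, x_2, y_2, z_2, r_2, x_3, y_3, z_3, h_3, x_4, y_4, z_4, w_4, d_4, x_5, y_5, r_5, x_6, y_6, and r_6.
x_1 = 1; y_1 = 2; z_1 = 6; x_2 = 9; y_2 = 5; z_2 = 5; r_2 = 1; x_3 = 3; y_3 = 3; z_3 = 6; h_3 = 2; x_4 = 4; y_4 = 6; z_4 = 5; w_4 = 3; d_4 = 3; x_5 = 7; y_5 = 8; r_5 = 1; x_6 = 7; y_6 = 7; r_6 = 1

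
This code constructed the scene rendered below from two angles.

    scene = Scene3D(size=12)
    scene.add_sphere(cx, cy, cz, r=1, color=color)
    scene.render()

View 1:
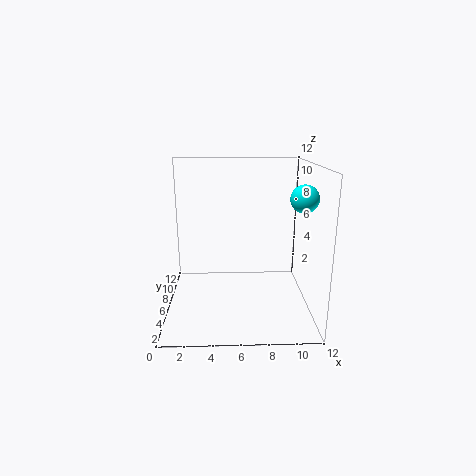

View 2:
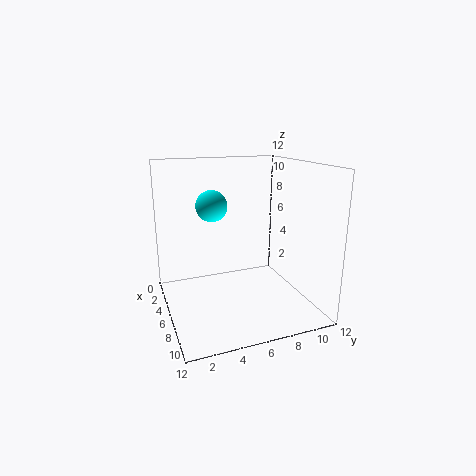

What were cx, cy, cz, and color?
cx = 10.5
cy = 2.5
cz = 10
color = 'cyan'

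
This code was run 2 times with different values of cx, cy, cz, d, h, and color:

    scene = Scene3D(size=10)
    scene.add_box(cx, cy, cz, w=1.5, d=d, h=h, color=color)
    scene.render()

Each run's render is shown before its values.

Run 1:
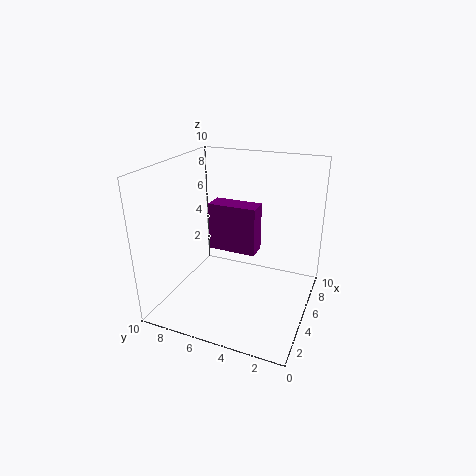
cx = 5.5
cy = 4
cz = 3.5
d = 3.5
h = 3.5
color = 'purple'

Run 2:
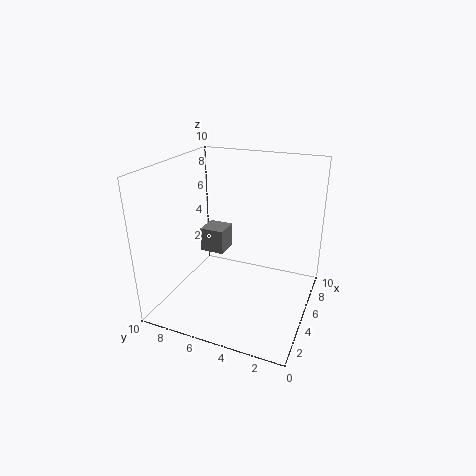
cx = 2.5
cy = 5
cz = 5
d = 1.5
h = 1.5
color = 'gray'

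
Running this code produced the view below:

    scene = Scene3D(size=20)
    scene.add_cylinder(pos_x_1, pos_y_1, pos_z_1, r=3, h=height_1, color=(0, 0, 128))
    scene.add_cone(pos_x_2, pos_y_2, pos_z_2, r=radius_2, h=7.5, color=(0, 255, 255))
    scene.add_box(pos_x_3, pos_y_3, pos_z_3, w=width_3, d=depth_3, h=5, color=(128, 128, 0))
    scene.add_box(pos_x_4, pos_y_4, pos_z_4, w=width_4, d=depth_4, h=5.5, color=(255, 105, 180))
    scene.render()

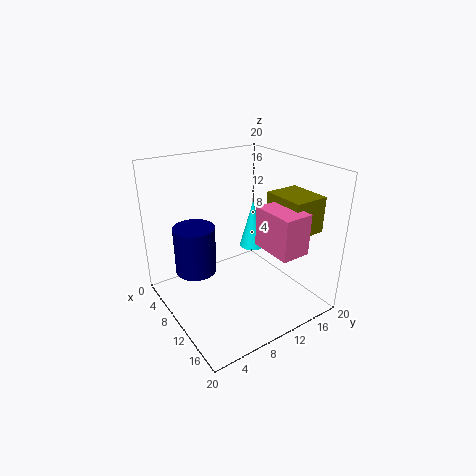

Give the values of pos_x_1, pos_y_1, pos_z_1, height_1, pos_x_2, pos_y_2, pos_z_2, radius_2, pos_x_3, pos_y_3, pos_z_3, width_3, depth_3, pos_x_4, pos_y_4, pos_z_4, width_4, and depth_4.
pos_x_1 = 5.5; pos_y_1 = 5.5; pos_z_1 = 4; height_1 = 7; pos_x_2 = 6; pos_y_2 = 15.5; pos_z_2 = 5.5; radius_2 = 2; pos_x_3 = 10.5; pos_y_3 = 14.5; pos_z_3 = 11; width_3 = 6; depth_3 = 5; pos_x_4 = 12; pos_y_4 = 11.5; pos_z_4 = 9.5; width_4 = 6; depth_4 = 4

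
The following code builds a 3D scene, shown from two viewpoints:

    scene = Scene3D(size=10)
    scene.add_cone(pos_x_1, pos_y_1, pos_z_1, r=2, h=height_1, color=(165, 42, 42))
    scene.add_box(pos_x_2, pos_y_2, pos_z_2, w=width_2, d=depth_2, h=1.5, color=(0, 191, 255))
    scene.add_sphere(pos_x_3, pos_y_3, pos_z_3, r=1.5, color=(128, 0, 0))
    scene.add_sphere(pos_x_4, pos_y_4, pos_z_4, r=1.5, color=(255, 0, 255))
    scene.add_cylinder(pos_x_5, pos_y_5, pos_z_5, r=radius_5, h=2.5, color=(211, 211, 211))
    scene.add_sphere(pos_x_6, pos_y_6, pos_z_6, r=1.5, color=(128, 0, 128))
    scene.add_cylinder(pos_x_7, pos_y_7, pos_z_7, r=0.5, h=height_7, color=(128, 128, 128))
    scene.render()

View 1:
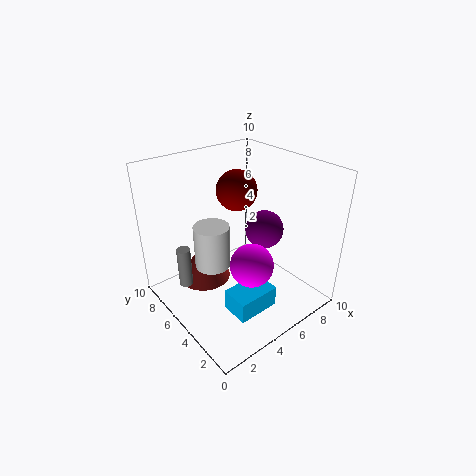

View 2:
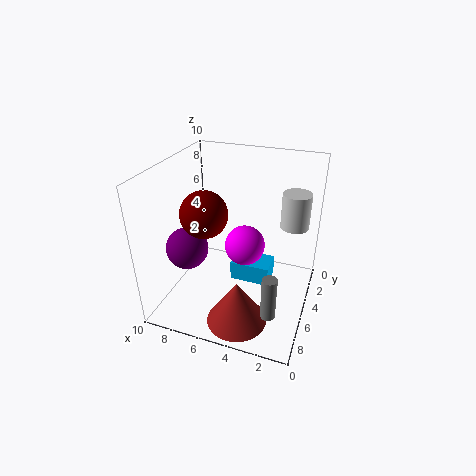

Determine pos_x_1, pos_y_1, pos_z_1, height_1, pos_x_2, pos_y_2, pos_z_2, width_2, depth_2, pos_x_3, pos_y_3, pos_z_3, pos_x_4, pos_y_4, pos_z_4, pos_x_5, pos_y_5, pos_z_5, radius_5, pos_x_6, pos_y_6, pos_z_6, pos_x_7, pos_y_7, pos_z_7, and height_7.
pos_x_1 = 4, pos_y_1 = 8, pos_z_1 = 0.5, height_1 = 3, pos_x_2 = 3, pos_y_2 = 2, pos_z_2 = 0.5, width_2 = 3, depth_2 = 2, pos_x_3 = 6.5, pos_y_3 = 7, pos_z_3 = 7.5, pos_x_4 = 5, pos_y_4 = 3.5, pos_z_4 = 3.5, pos_x_5 = 1.5, pos_y_5 = 3, pos_z_5 = 5.5, radius_5 = 1, pos_x_6 = 8.5, pos_y_6 = 6, pos_z_6 = 4, pos_x_7 = 2, pos_y_7 = 7.5, pos_z_7 = 1, height_7 = 3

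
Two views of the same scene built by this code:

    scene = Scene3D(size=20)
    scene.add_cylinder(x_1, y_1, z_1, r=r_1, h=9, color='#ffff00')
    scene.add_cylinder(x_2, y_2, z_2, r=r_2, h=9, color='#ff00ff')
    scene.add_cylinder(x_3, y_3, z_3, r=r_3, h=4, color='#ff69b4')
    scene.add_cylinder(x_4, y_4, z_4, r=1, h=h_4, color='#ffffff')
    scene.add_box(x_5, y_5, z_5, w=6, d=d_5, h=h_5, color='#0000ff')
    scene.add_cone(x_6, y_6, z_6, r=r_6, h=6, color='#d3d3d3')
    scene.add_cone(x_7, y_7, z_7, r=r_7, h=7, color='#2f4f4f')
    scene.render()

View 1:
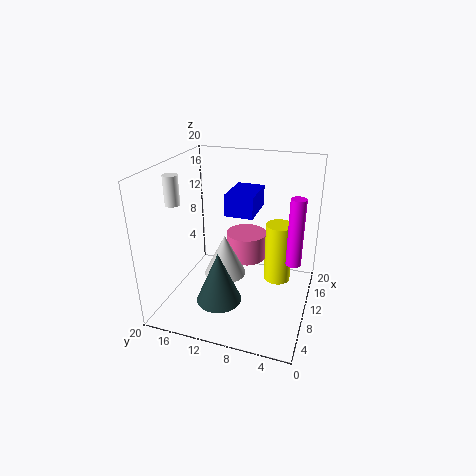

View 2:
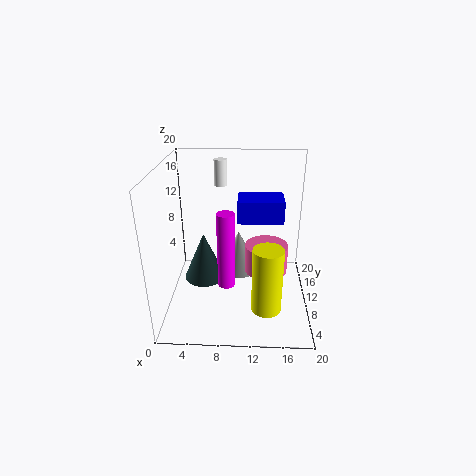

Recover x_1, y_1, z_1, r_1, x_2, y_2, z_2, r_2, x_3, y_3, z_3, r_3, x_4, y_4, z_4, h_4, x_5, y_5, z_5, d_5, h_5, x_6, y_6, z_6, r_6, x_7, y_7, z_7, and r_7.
x_1 = 14, y_1 = 5, z_1 = 2, r_1 = 2, x_2 = 9, y_2 = 2, z_2 = 8, r_2 = 1, x_3 = 14, y_3 = 10, z_3 = 5, r_3 = 3, x_4 = 7, y_4 = 18, z_4 = 15, h_4 = 4, x_5 = 10, y_5 = 8, z_5 = 13, d_5 = 4, h_5 = 3, x_6 = 10, y_6 = 12, z_6 = 4, r_6 = 3, x_7 = 5, y_7 = 11, z_7 = 3, r_7 = 3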